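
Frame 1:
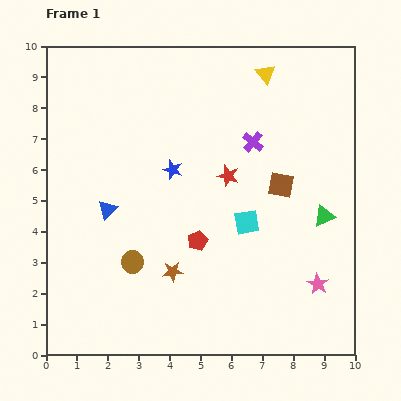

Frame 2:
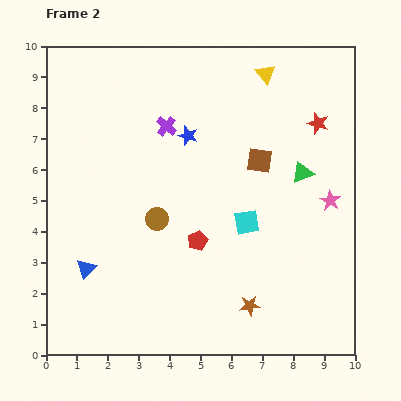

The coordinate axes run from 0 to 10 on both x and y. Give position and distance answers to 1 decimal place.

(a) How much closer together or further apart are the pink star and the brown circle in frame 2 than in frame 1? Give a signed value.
-0.4

Distance in frame 1: 6.0. Distance in frame 2: 5.6.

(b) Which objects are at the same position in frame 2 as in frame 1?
the yellow triangle, the cyan square, the red pentagon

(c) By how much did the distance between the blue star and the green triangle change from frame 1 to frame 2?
-1.2

Distance in frame 1: 5.1. Distance in frame 2: 3.9.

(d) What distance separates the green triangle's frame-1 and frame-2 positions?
1.6

The green triangle moved from (9.0, 4.5) to (8.3, 5.9), a distance of √(0.7² + 1.4²) ≈ 1.6.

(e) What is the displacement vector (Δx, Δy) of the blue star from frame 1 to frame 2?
(0.5, 1.1)

The blue star was at (4.1, 6.0) in frame 1 and (4.6, 7.1) in frame 2.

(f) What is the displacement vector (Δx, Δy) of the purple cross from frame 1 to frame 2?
(-2.8, 0.5)

The purple cross was at (6.7, 6.9) in frame 1 and (3.9, 7.4) in frame 2.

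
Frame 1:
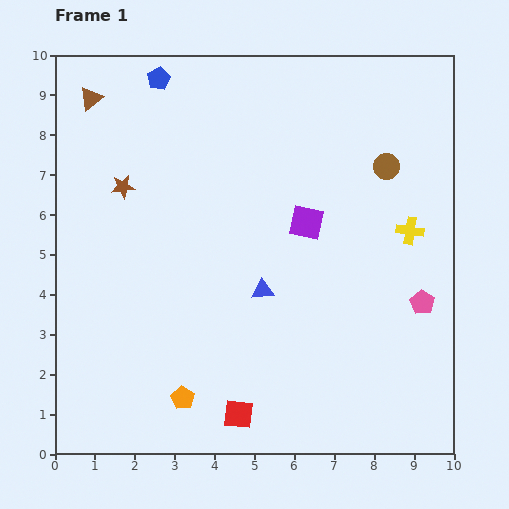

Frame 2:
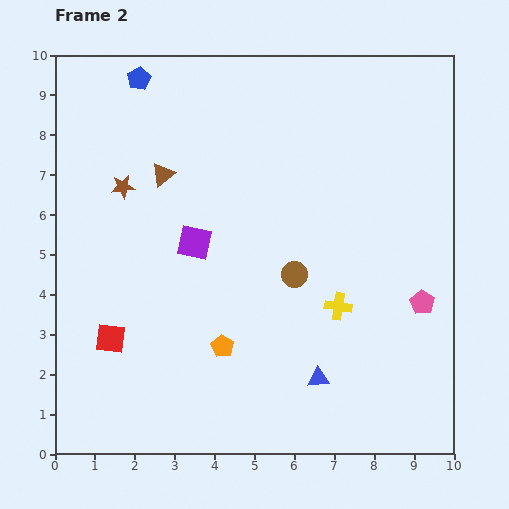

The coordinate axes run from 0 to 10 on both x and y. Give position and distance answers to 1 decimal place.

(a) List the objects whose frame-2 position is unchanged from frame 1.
the brown star, the pink pentagon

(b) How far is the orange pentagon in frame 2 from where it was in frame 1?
1.6

The orange pentagon moved from (3.2, 1.4) to (4.2, 2.7), a distance of √(1.0² + 1.3²) ≈ 1.6.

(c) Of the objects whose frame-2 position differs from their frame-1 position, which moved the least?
the blue pentagon

(moved 0.5)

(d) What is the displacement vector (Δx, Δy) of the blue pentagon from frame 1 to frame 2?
(-0.5, 0.0)

The blue pentagon was at (2.6, 9.4) in frame 1 and (2.1, 9.4) in frame 2.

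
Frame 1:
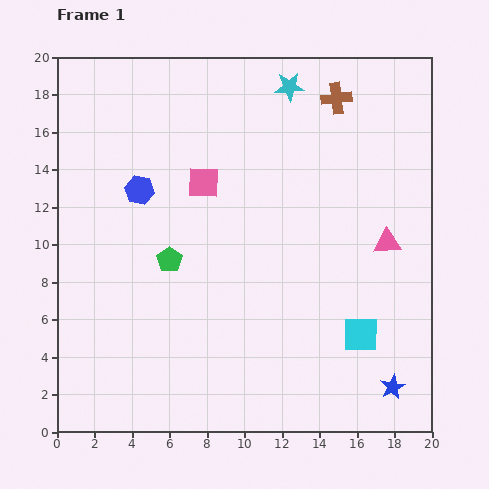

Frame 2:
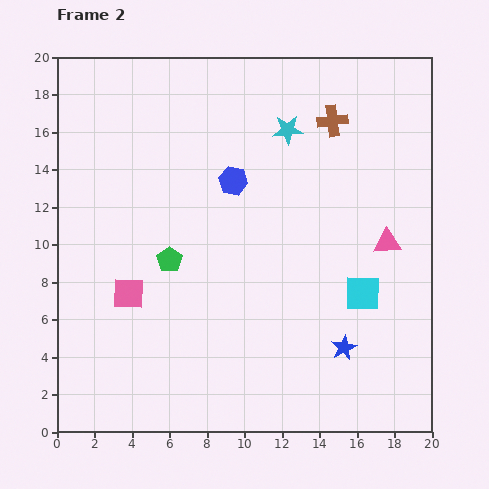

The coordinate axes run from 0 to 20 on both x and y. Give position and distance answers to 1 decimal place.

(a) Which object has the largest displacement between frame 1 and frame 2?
the pink square

(moved 7.1; next 5.0)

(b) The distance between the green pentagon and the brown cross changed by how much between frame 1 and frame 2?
-1.0

Distance in frame 1: 12.4. Distance in frame 2: 11.4.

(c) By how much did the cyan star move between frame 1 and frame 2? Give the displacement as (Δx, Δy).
(-0.1, -2.3)

The cyan star was at (12.4, 18.4) in frame 1 and (12.3, 16.1) in frame 2.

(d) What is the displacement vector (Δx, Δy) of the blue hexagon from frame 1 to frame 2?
(5.0, 0.5)

The blue hexagon was at (4.4, 12.9) in frame 1 and (9.4, 13.4) in frame 2.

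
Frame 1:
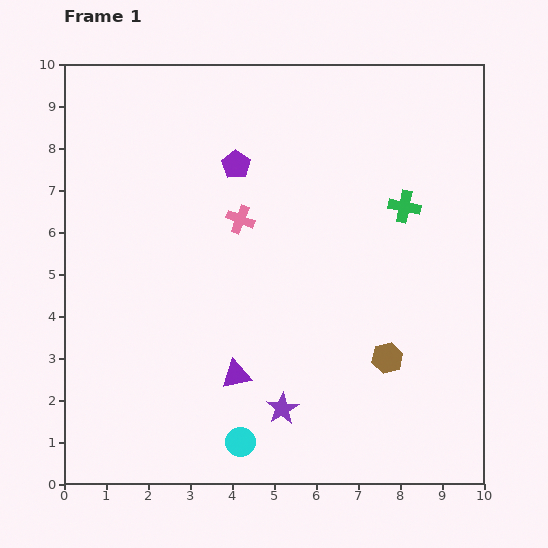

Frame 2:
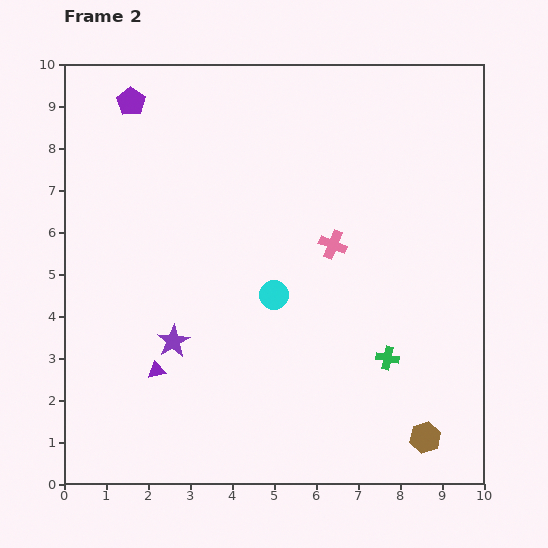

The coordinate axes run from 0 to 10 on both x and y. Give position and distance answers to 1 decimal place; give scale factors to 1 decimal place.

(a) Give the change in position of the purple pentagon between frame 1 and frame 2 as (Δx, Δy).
(-2.5, 1.5)

The purple pentagon was at (4.1, 7.6) in frame 1 and (1.6, 9.1) in frame 2.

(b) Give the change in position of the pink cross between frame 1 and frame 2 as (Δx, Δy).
(2.2, -0.6)

The pink cross was at (4.2, 6.3) in frame 1 and (6.4, 5.7) in frame 2.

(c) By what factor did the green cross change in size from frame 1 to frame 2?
0.7×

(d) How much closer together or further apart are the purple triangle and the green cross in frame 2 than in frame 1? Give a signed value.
-0.2

Distance in frame 1: 5.7. Distance in frame 2: 5.5.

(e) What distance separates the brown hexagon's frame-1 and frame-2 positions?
2.1

The brown hexagon moved from (7.7, 3.0) to (8.6, 1.1), a distance of √(0.9² + 1.9²) ≈ 2.1.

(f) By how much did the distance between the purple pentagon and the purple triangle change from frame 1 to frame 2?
+1.4

Distance in frame 1: 5.0. Distance in frame 2: 6.4.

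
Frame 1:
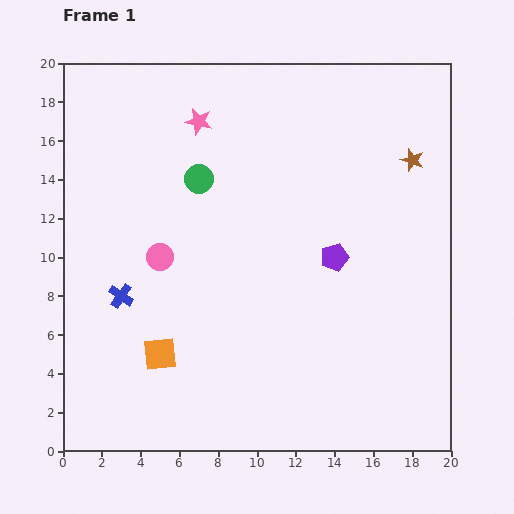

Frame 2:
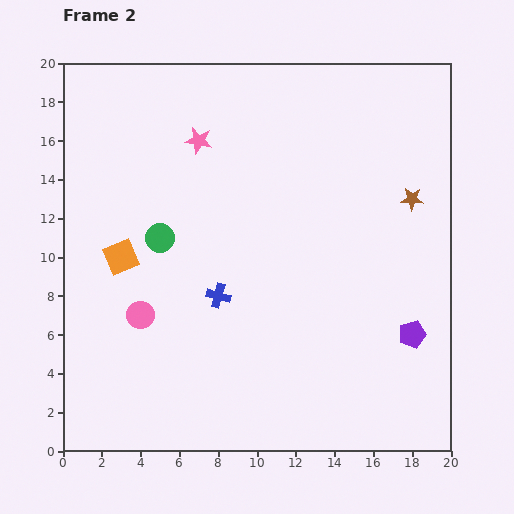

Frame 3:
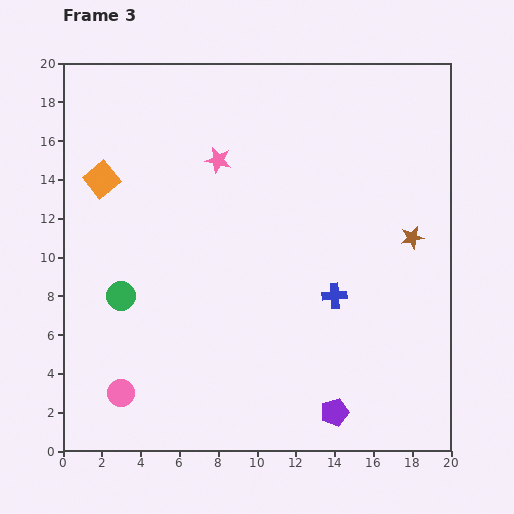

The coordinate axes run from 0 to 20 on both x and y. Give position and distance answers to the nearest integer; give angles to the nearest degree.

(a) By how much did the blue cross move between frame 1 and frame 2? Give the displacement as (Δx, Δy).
(5, 0)

The blue cross was at (3, 8) in frame 1 and (8, 8) in frame 2.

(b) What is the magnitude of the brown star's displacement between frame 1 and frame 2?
2

The brown star moved from (18, 15) to (18, 13), a distance of √(0² + 2²) ≈ 2.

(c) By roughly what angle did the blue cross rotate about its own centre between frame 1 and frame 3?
38° counter-clockwise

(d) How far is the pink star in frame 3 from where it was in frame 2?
1

The pink star moved from (7, 16) to (8, 15), a distance of √(1² + 1²) ≈ 1.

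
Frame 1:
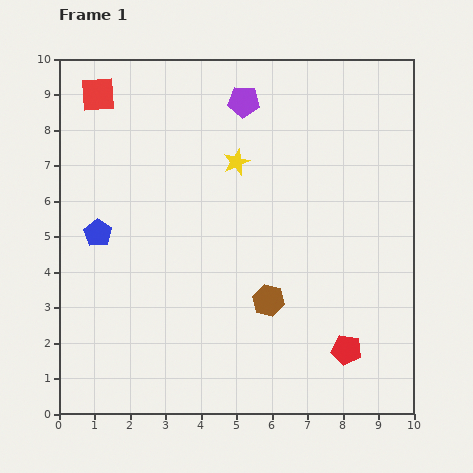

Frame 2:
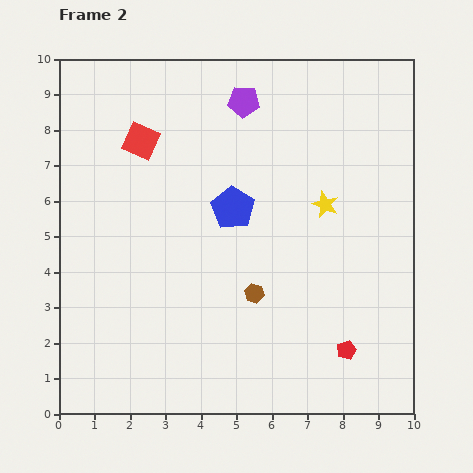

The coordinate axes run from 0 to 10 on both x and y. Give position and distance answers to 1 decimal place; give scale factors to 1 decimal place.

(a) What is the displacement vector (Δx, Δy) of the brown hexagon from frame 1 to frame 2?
(-0.4, 0.2)

The brown hexagon was at (5.9, 3.2) in frame 1 and (5.5, 3.4) in frame 2.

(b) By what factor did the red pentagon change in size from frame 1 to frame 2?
0.6×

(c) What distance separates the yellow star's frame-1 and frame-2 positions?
2.8

The yellow star moved from (5.0, 7.1) to (7.5, 5.9), a distance of √(2.5² + 1.2²) ≈ 2.8.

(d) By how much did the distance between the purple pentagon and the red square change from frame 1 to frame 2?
-1.0

Distance in frame 1: 4.1. Distance in frame 2: 3.1.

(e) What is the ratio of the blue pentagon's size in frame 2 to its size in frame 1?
1.5×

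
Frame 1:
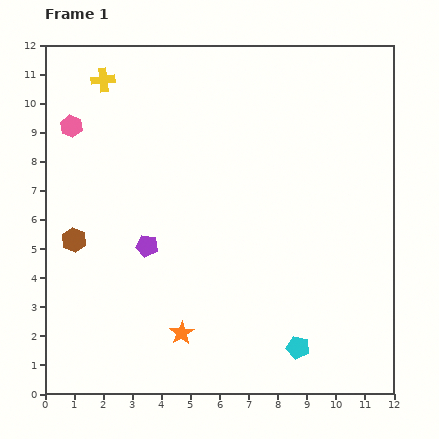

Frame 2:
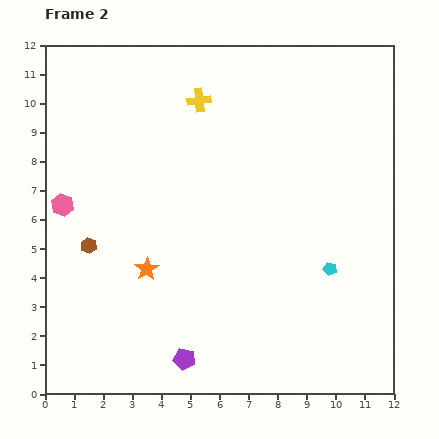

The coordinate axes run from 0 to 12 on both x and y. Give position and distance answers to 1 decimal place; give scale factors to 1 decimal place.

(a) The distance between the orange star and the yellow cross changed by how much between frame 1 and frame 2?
-3.0

Distance in frame 1: 9.1. Distance in frame 2: 6.1.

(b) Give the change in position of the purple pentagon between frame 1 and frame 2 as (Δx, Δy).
(1.3, -3.9)

The purple pentagon was at (3.5, 5.1) in frame 1 and (4.8, 1.2) in frame 2.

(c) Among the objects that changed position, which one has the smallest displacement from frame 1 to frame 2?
the brown hexagon

(moved 0.5)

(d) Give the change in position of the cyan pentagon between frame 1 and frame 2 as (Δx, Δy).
(1.1, 2.7)

The cyan pentagon was at (8.7, 1.6) in frame 1 and (9.8, 4.3) in frame 2.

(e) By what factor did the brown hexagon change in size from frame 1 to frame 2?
0.6×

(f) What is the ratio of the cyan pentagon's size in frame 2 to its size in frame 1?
0.6×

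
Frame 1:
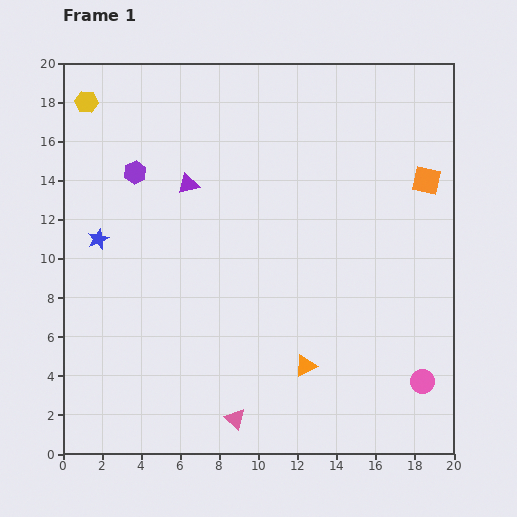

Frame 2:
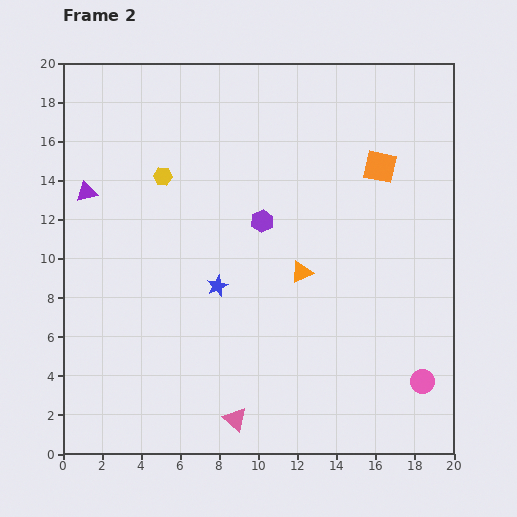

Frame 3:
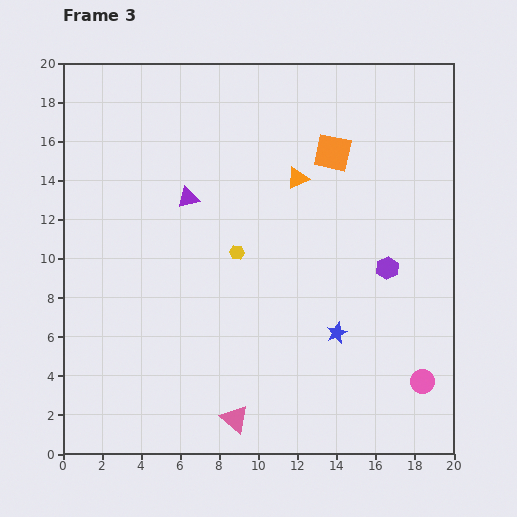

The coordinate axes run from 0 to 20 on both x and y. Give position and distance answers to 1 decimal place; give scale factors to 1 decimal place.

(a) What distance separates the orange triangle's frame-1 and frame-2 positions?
4.8

The orange triangle moved from (12.4, 4.5) to (12.2, 9.3), a distance of √(0.2² + 4.8²) ≈ 4.8.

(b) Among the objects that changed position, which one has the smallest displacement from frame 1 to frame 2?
the orange square

(moved 2.5)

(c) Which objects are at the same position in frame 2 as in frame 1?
the pink circle, the pink triangle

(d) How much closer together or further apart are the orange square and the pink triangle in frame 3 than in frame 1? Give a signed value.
-1.1

Distance in frame 1: 15.6. Distance in frame 3: 14.5.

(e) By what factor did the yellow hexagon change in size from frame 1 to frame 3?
0.6×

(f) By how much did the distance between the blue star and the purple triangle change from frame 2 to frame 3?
+2.1

Distance in frame 2: 8.2. Distance in frame 3: 10.3.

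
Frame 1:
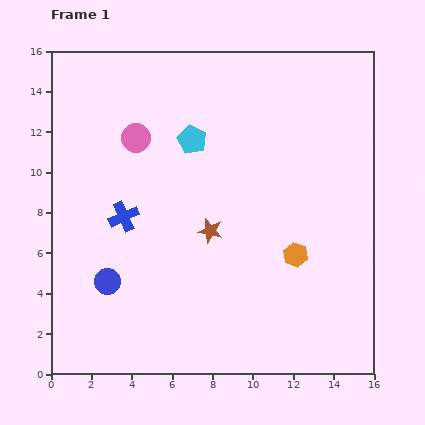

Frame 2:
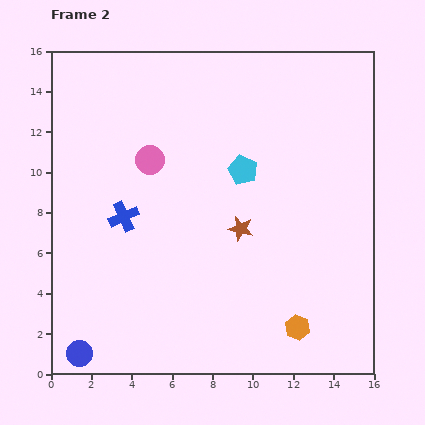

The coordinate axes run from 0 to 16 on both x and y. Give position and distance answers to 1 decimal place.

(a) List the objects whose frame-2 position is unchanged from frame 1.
the blue cross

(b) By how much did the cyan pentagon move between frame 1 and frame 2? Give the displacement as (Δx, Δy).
(2.5, -1.5)

The cyan pentagon was at (7.0, 11.6) in frame 1 and (9.5, 10.1) in frame 2.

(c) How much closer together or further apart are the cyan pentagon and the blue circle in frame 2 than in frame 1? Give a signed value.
+4.0

Distance in frame 1: 8.2. Distance in frame 2: 12.2.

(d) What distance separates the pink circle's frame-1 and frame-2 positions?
1.3

The pink circle moved from (4.2, 11.7) to (4.9, 10.6), a distance of √(0.7² + 1.1²) ≈ 1.3.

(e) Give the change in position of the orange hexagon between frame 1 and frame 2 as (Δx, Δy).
(0.1, -3.6)

The orange hexagon was at (12.1, 5.9) in frame 1 and (12.2, 2.3) in frame 2.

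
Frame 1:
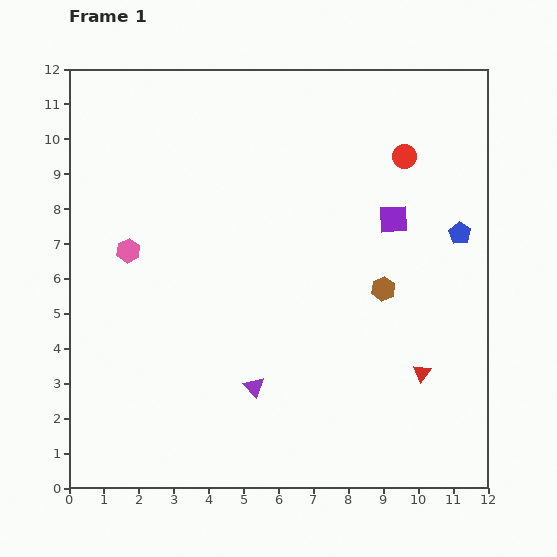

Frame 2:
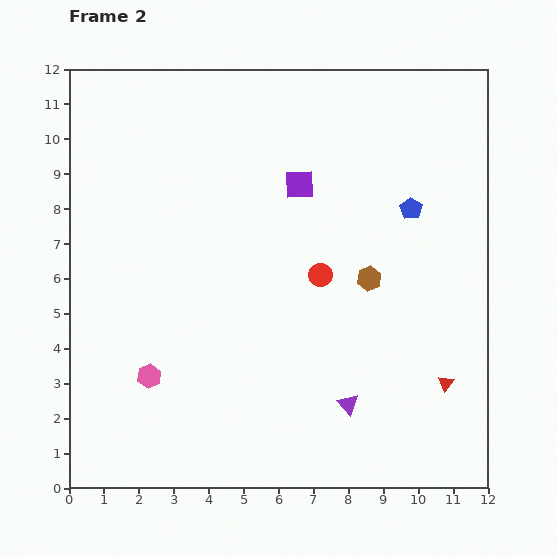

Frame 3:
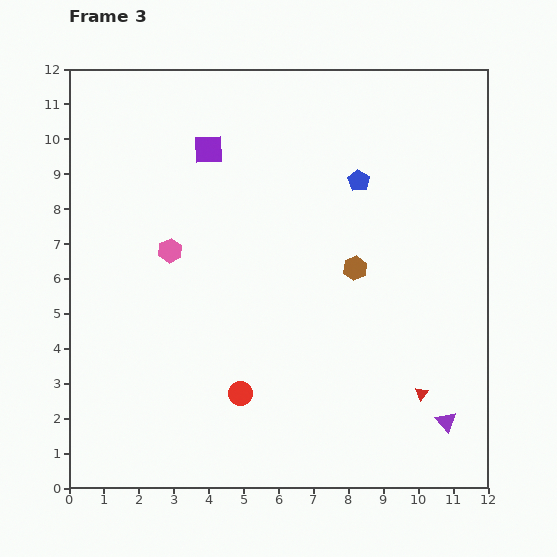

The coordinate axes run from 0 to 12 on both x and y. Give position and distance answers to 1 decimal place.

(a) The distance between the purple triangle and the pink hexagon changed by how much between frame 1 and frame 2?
+0.5

Distance in frame 1: 5.3. Distance in frame 2: 5.8.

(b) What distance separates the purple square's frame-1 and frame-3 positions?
5.7

The purple square moved from (9.3, 7.7) to (4.0, 9.7), a distance of √(5.3² + 2.0²) ≈ 5.7.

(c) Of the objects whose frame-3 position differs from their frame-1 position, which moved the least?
the red triangle

(moved 0.6)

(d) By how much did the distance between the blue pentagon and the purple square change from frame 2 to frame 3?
+1.1

Distance in frame 2: 3.3. Distance in frame 3: 4.4.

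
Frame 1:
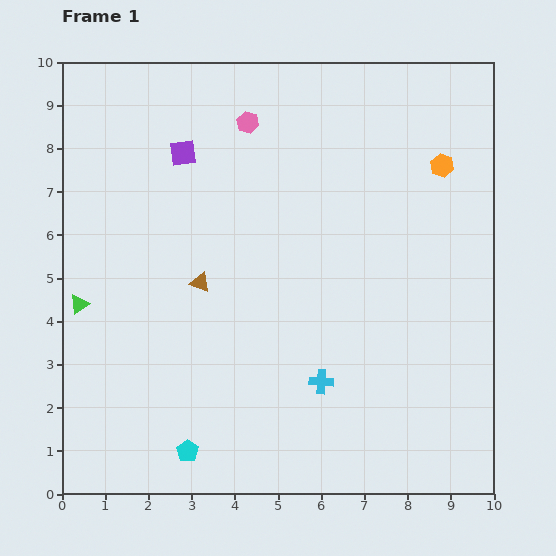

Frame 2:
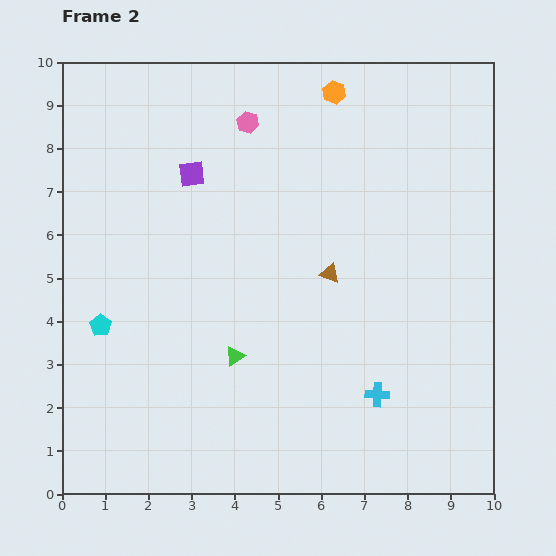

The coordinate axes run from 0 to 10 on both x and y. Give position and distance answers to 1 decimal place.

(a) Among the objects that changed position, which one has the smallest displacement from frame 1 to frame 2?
the purple square

(moved 0.5)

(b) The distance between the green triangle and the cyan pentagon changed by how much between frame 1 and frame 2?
-1.0

Distance in frame 1: 4.2. Distance in frame 2: 3.2.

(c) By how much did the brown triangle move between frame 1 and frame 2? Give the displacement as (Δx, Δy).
(3.0, 0.2)

The brown triangle was at (3.2, 4.9) in frame 1 and (6.2, 5.1) in frame 2.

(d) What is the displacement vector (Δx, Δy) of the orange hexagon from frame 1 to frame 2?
(-2.5, 1.7)

The orange hexagon was at (8.8, 7.6) in frame 1 and (6.3, 9.3) in frame 2.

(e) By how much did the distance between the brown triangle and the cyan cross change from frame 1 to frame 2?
-0.6

Distance in frame 1: 3.6. Distance in frame 2: 3.0.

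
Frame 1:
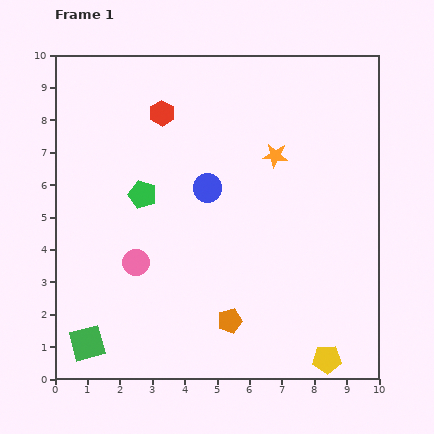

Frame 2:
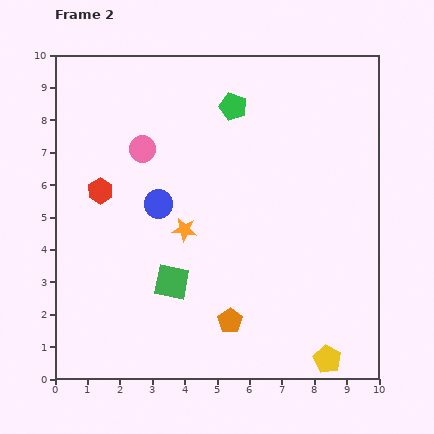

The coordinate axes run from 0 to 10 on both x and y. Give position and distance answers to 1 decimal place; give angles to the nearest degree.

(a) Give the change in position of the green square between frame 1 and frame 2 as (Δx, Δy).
(2.6, 1.9)

The green square was at (1.0, 1.1) in frame 1 and (3.6, 3.0) in frame 2.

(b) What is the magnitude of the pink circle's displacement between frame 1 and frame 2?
3.5

The pink circle moved from (2.5, 3.6) to (2.7, 7.1), a distance of √(0.2² + 3.5²) ≈ 3.5.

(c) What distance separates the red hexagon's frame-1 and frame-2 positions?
3.1

The red hexagon moved from (3.3, 8.2) to (1.4, 5.8), a distance of √(1.9² + 2.4²) ≈ 3.1.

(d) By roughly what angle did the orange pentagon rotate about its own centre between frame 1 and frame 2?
19° counter-clockwise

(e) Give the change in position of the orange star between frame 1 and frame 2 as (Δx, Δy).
(-2.8, -2.3)

The orange star was at (6.8, 6.9) in frame 1 and (4.0, 4.6) in frame 2.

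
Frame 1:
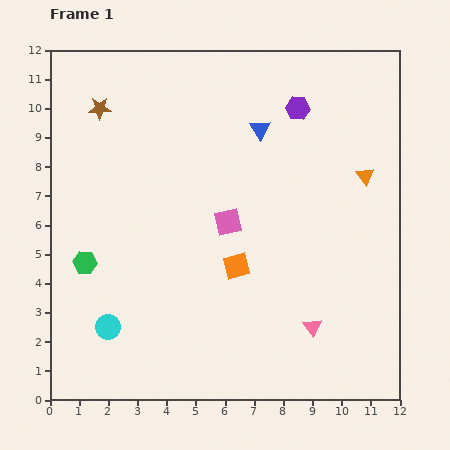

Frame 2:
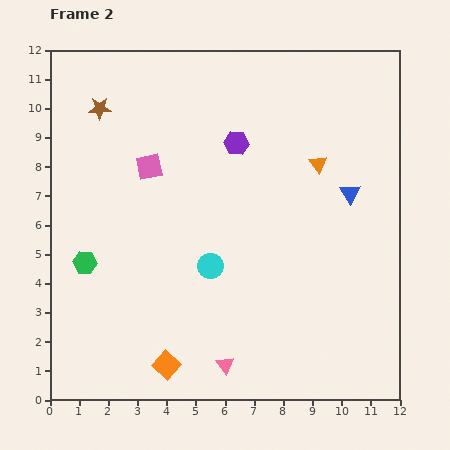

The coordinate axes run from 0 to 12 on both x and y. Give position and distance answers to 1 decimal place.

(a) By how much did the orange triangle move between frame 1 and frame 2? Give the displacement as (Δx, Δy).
(-1.6, 0.4)

The orange triangle was at (10.8, 7.7) in frame 1 and (9.2, 8.1) in frame 2.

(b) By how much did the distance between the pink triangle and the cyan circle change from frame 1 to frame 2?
-3.6

Distance in frame 1: 7.0. Distance in frame 2: 3.4.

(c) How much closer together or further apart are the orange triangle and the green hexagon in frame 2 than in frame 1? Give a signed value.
-1.4

Distance in frame 1: 10.1. Distance in frame 2: 8.7.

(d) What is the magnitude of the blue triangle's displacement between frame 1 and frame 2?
3.8

The blue triangle moved from (7.2, 9.3) to (10.3, 7.1), a distance of √(3.1² + 2.2²) ≈ 3.8.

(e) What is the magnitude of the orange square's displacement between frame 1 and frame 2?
4.2

The orange square moved from (6.4, 4.6) to (4.0, 1.2), a distance of √(2.4² + 3.4²) ≈ 4.2.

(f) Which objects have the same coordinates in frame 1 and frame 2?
the brown star, the green hexagon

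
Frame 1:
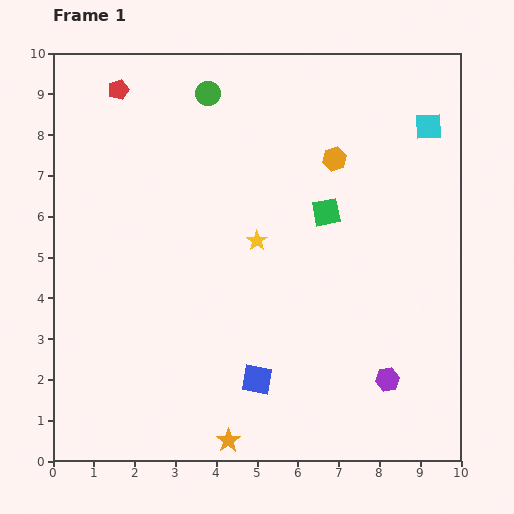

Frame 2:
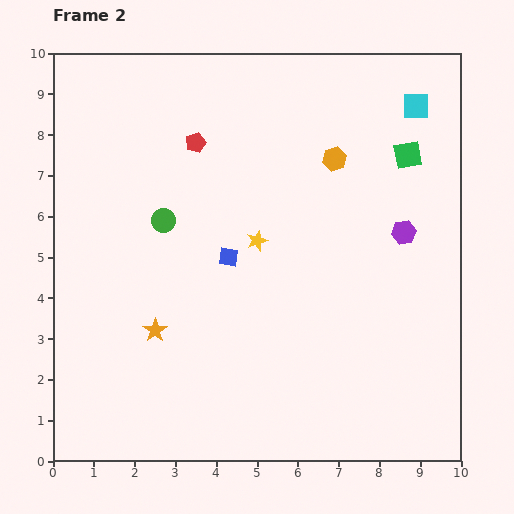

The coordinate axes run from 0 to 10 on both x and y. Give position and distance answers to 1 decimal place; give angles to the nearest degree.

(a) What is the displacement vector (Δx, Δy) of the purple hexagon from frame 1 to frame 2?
(0.4, 3.6)

The purple hexagon was at (8.2, 2.0) in frame 1 and (8.6, 5.6) in frame 2.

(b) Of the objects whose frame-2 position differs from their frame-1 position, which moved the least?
the cyan square

(moved 0.6)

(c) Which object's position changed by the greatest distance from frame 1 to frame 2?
the purple hexagon

(moved 3.6; next 3.3)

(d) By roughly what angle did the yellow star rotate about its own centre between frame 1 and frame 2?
17° clockwise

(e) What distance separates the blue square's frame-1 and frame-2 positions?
3.1

The blue square moved from (5.0, 2.0) to (4.3, 5.0), a distance of √(0.7² + 3.0²) ≈ 3.1.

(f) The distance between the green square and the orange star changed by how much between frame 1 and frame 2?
+1.4

Distance in frame 1: 6.1. Distance in frame 2: 7.5.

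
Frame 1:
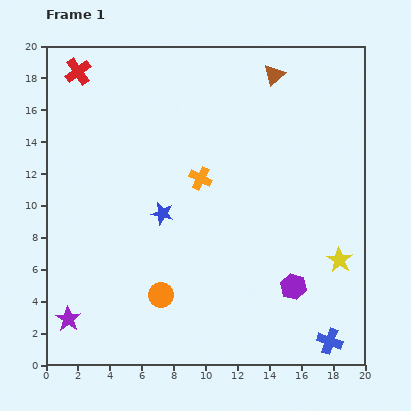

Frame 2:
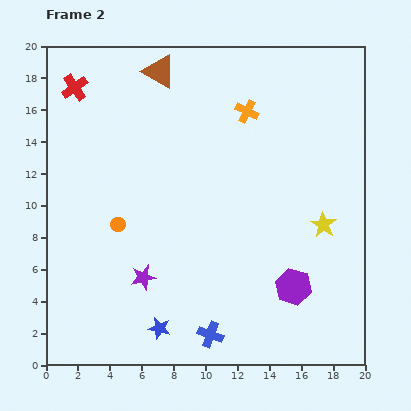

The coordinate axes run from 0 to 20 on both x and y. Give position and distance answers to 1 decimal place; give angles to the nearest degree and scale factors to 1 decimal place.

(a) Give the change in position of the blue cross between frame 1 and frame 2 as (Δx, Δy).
(-7.5, 0.4)

The blue cross was at (17.8, 1.5) in frame 1 and (10.3, 1.9) in frame 2.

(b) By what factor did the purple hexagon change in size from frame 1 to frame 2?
1.4×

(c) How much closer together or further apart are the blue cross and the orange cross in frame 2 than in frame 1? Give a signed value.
+1.2

Distance in frame 1: 13.0. Distance in frame 2: 14.2.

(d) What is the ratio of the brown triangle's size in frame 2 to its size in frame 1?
1.5×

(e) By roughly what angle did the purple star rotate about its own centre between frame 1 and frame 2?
26° clockwise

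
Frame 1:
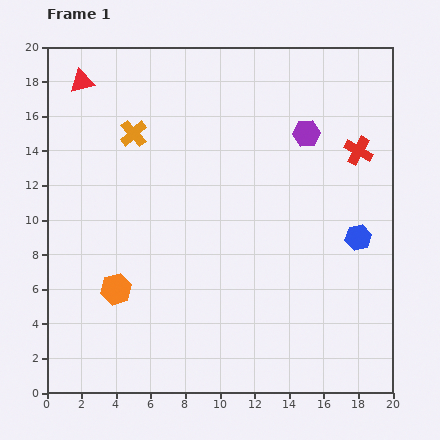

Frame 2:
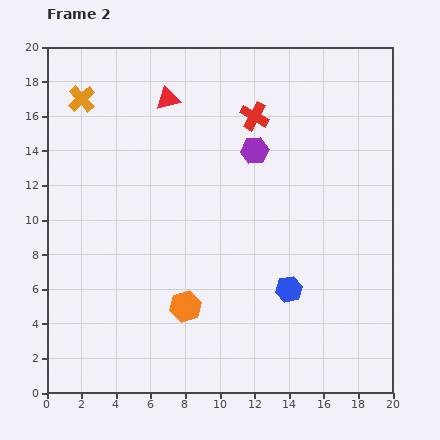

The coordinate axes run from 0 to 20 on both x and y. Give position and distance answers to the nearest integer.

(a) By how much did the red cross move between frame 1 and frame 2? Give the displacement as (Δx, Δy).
(-6, 2)

The red cross was at (18, 14) in frame 1 and (12, 16) in frame 2.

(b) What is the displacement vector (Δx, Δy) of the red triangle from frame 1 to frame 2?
(5, -1)

The red triangle was at (2, 18) in frame 1 and (7, 17) in frame 2.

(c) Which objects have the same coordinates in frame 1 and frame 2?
none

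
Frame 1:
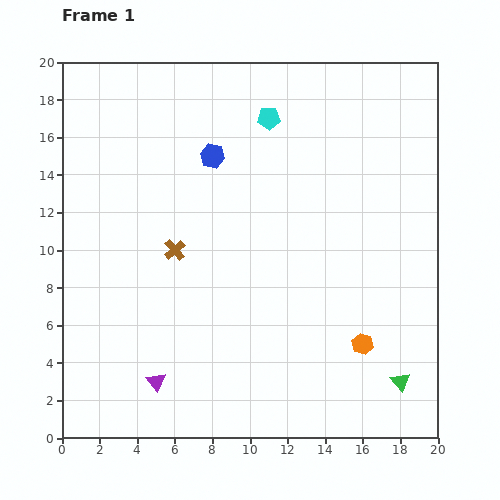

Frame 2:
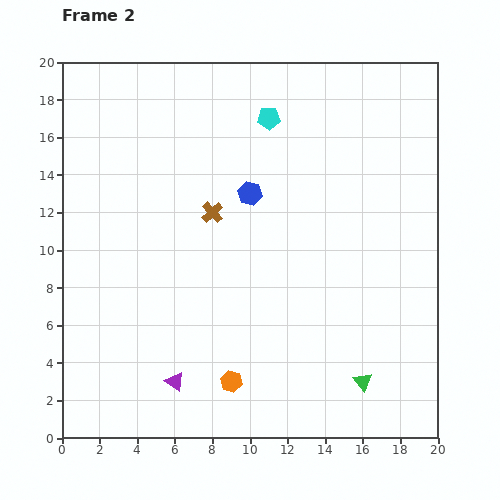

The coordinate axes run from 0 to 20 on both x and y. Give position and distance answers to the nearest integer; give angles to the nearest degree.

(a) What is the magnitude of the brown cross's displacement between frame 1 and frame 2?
3

The brown cross moved from (6, 10) to (8, 12), a distance of √(2² + 2²) ≈ 3.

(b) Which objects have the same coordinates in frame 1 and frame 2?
the cyan pentagon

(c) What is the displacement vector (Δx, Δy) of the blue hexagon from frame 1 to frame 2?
(2, -2)

The blue hexagon was at (8, 15) in frame 1 and (10, 13) in frame 2.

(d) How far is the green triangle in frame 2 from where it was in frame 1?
2

The green triangle moved from (18, 3) to (16, 3), a distance of √(2² + 0²) ≈ 2.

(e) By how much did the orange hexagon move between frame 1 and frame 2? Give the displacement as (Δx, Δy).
(-7, -2)

The orange hexagon was at (16, 5) in frame 1 and (9, 3) in frame 2.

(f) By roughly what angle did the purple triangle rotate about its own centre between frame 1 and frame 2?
17° counter-clockwise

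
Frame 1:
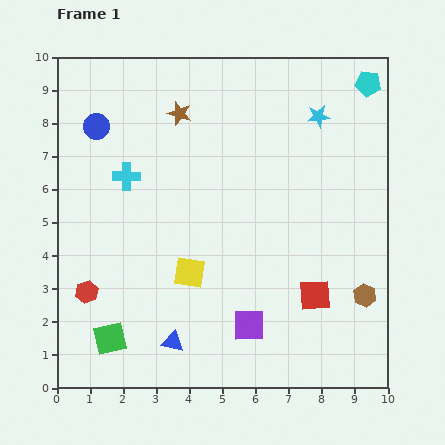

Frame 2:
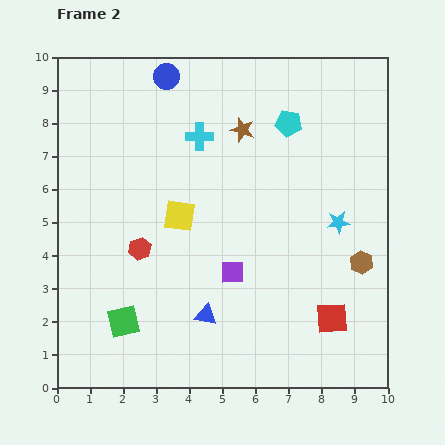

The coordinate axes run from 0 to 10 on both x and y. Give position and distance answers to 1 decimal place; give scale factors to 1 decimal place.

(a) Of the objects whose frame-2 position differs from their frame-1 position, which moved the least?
the green square

(moved 0.6)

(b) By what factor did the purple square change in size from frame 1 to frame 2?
0.7×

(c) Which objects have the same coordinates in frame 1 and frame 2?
none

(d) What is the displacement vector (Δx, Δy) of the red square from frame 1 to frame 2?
(0.5, -0.7)

The red square was at (7.8, 2.8) in frame 1 and (8.3, 2.1) in frame 2.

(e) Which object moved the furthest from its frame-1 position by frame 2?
the cyan star

(moved 3.3; next 2.7)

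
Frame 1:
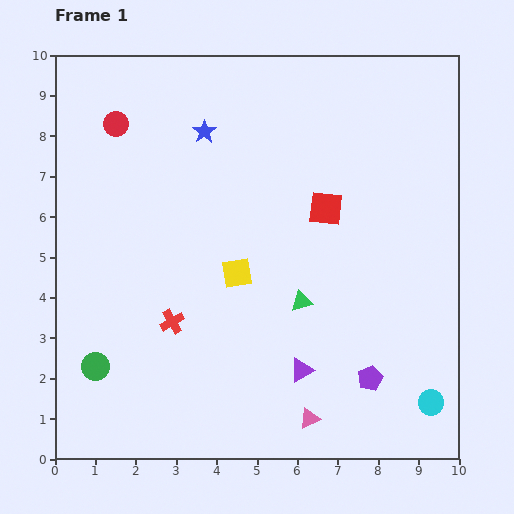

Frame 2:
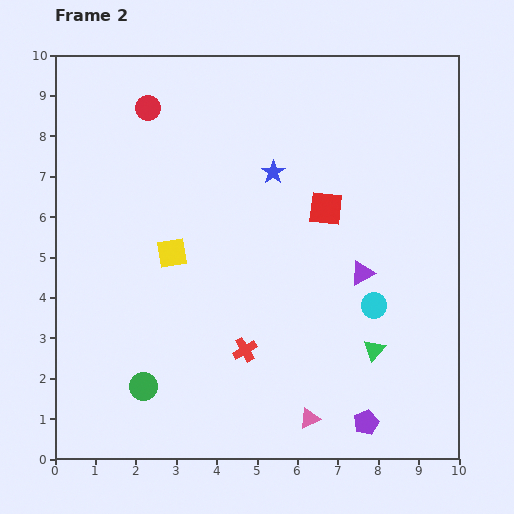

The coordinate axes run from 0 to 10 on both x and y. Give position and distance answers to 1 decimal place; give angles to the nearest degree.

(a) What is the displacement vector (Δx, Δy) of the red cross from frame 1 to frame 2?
(1.8, -0.7)

The red cross was at (2.9, 3.4) in frame 1 and (4.7, 2.7) in frame 2.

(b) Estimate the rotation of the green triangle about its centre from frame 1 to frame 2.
36° counter-clockwise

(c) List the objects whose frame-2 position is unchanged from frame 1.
the red square, the pink triangle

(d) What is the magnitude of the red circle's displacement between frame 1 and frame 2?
0.9

The red circle moved from (1.5, 8.3) to (2.3, 8.7), a distance of √(0.8² + 0.4²) ≈ 0.9.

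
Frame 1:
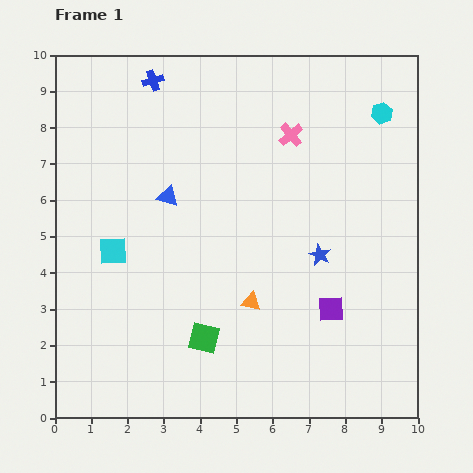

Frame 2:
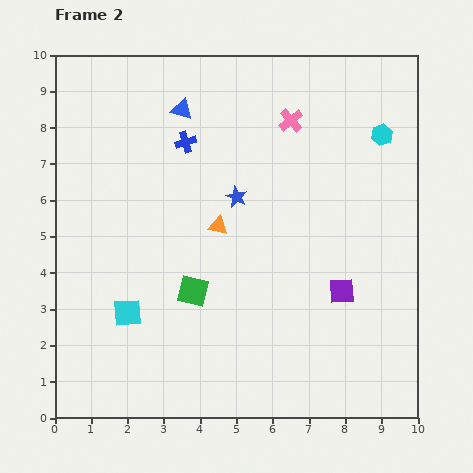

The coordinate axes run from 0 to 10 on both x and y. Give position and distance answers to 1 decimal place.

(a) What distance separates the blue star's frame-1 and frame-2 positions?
2.8

The blue star moved from (7.3, 4.5) to (5.0, 6.1), a distance of √(2.3² + 1.6²) ≈ 2.8.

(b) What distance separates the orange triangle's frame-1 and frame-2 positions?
2.3

The orange triangle moved from (5.4, 3.2) to (4.5, 5.3), a distance of √(0.9² + 2.1²) ≈ 2.3.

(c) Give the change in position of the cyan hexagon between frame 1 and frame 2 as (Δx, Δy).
(0.0, -0.6)

The cyan hexagon was at (9.0, 8.4) in frame 1 and (9.0, 7.8) in frame 2.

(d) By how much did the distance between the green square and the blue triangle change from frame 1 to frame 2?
+1.0

Distance in frame 1: 4.0. Distance in frame 2: 5.0.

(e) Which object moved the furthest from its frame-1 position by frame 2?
the blue star

(moved 2.8; next 2.4)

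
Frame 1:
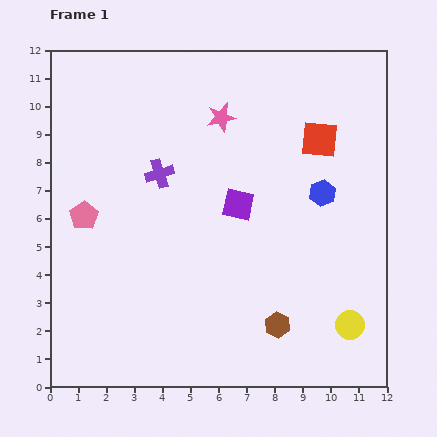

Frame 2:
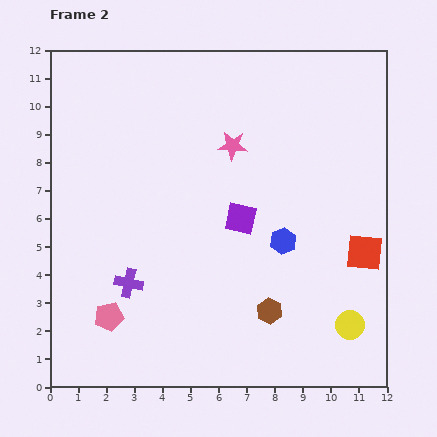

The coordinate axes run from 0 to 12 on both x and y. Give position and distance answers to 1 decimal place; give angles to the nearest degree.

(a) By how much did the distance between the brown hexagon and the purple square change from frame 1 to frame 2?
-1.1

Distance in frame 1: 4.5. Distance in frame 2: 3.4.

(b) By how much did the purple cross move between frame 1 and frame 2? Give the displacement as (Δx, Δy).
(-1.1, -3.9)

The purple cross was at (3.9, 7.6) in frame 1 and (2.8, 3.7) in frame 2.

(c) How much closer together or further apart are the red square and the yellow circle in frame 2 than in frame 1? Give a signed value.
-4.1

Distance in frame 1: 6.7. Distance in frame 2: 2.6.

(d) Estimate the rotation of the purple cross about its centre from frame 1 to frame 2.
30° clockwise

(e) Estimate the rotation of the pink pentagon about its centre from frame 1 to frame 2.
22° clockwise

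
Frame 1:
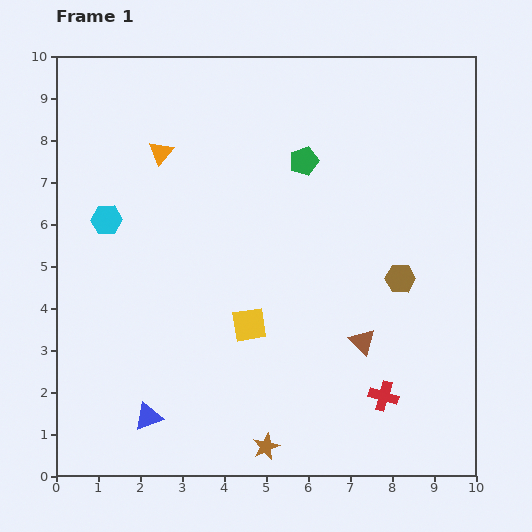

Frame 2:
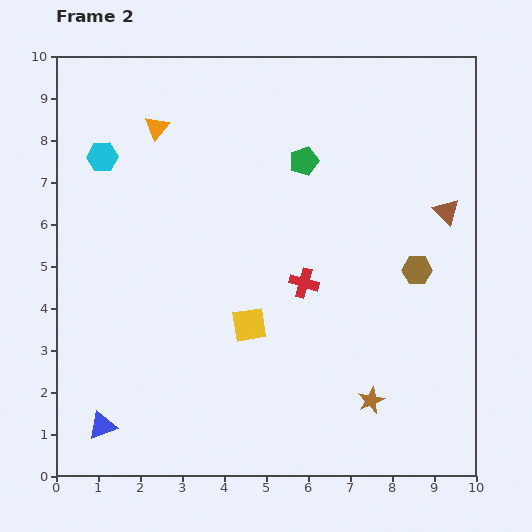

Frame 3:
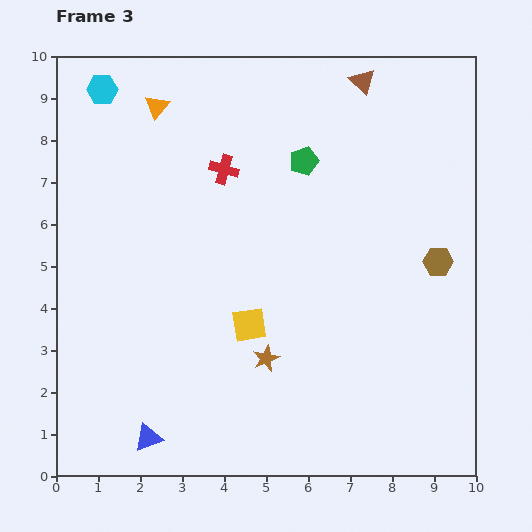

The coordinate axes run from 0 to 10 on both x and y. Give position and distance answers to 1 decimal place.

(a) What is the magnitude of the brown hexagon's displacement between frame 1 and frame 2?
0.4

The brown hexagon moved from (8.2, 4.7) to (8.6, 4.9), a distance of √(0.4² + 0.2²) ≈ 0.4.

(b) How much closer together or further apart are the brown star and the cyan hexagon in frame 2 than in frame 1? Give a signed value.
+2.0

Distance in frame 1: 6.6. Distance in frame 2: 8.6.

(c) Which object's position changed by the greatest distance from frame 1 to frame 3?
the red cross

(moved 6.6; next 6.2)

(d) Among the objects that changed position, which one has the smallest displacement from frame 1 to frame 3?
the blue triangle

(moved 0.5)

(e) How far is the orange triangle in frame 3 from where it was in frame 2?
0.5

The orange triangle moved from (2.4, 8.3) to (2.4, 8.8), a distance of √(0.0² + 0.5²) ≈ 0.5.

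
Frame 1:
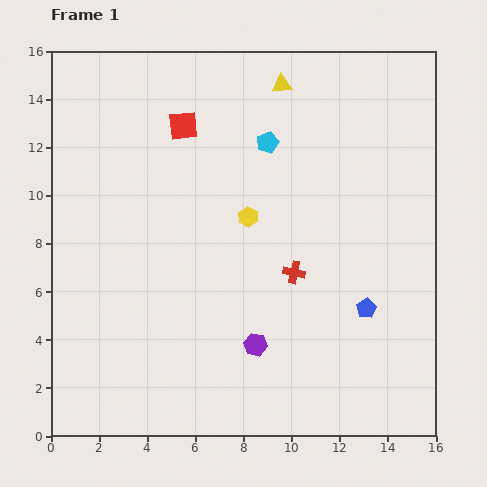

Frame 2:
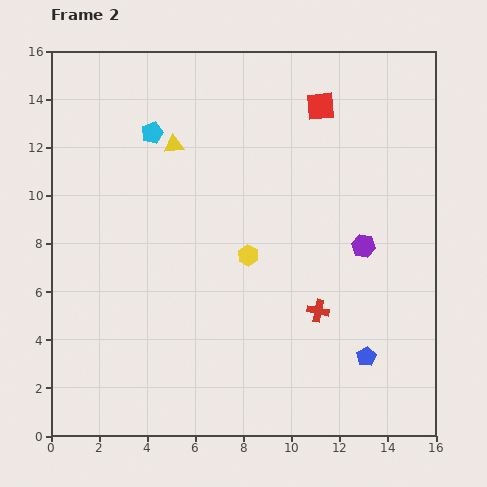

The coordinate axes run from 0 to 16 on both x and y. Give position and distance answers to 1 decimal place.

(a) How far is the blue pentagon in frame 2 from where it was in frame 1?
2.0

The blue pentagon moved from (13.1, 5.3) to (13.1, 3.3), a distance of √(0.0² + 2.0²) ≈ 2.0.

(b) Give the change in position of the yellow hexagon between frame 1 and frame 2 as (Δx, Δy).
(0.0, -1.6)

The yellow hexagon was at (8.2, 9.1) in frame 1 and (8.2, 7.5) in frame 2.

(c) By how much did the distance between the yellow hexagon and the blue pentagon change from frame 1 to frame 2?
+0.3

Distance in frame 1: 6.2. Distance in frame 2: 6.5.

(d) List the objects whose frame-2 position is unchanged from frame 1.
none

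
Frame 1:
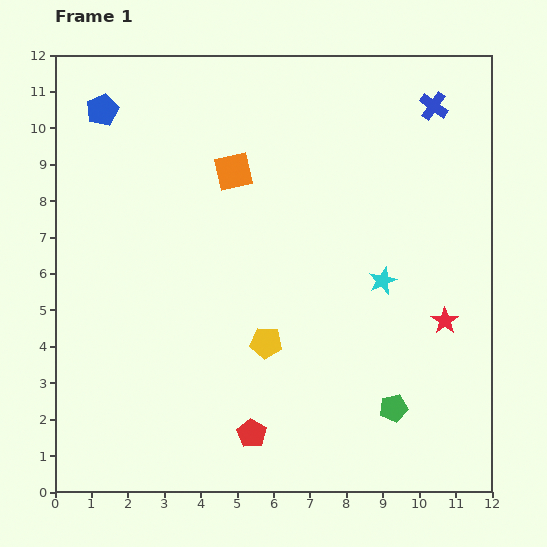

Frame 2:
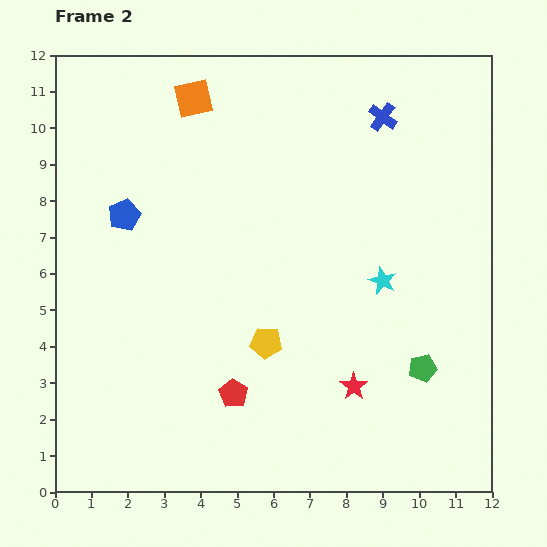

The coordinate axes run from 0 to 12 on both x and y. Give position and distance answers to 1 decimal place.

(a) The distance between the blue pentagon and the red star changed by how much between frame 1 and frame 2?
-3.1

Distance in frame 1: 11.0. Distance in frame 2: 7.9.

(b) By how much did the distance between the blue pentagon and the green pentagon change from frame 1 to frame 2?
-2.3

Distance in frame 1: 11.5. Distance in frame 2: 9.2.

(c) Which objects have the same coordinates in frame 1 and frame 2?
the yellow pentagon, the cyan star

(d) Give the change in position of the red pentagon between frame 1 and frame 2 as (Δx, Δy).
(-0.5, 1.1)

The red pentagon was at (5.4, 1.6) in frame 1 and (4.9, 2.7) in frame 2.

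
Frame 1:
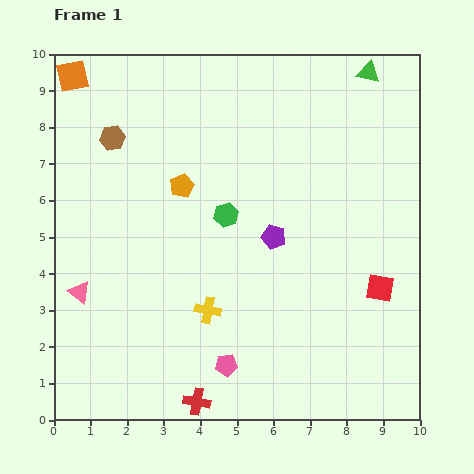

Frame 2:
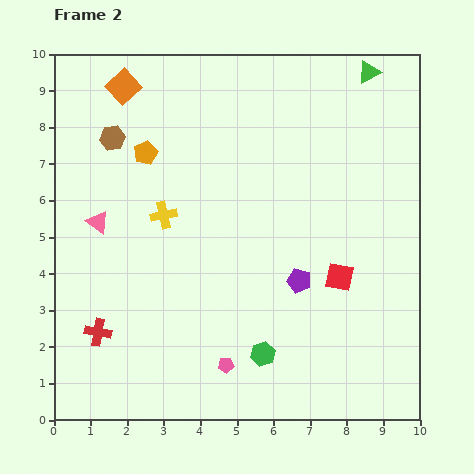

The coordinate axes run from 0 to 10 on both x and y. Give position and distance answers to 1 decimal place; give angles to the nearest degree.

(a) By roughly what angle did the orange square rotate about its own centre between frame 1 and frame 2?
30° counter-clockwise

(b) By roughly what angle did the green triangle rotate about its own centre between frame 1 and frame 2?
41° counter-clockwise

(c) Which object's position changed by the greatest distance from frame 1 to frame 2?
the green hexagon

(moved 3.9; next 3.3)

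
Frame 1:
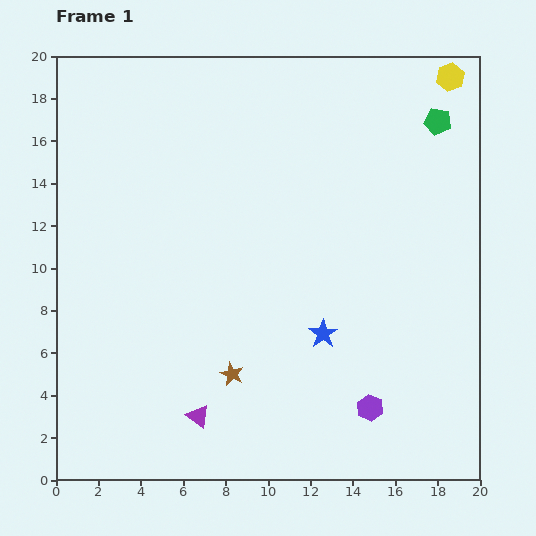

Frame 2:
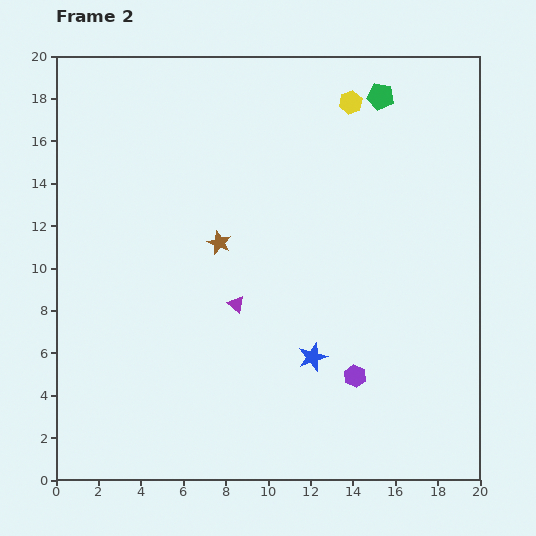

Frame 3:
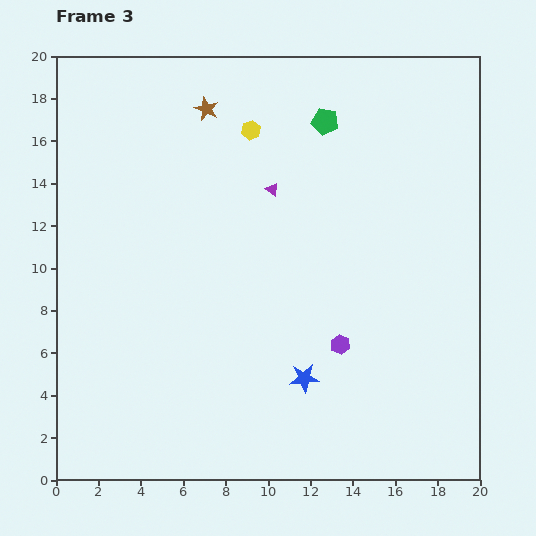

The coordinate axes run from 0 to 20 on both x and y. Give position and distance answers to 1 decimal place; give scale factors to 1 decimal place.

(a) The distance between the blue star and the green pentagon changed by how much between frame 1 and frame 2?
+1.3

Distance in frame 1: 11.4. Distance in frame 2: 12.7.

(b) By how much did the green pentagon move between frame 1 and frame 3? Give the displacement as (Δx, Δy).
(-5.3, 0.0)

The green pentagon was at (18.0, 16.9) in frame 1 and (12.7, 16.9) in frame 3.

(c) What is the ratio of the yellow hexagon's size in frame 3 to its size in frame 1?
0.7×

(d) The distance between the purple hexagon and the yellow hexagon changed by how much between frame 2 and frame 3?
-2.0

Distance in frame 2: 12.9. Distance in frame 3: 10.9.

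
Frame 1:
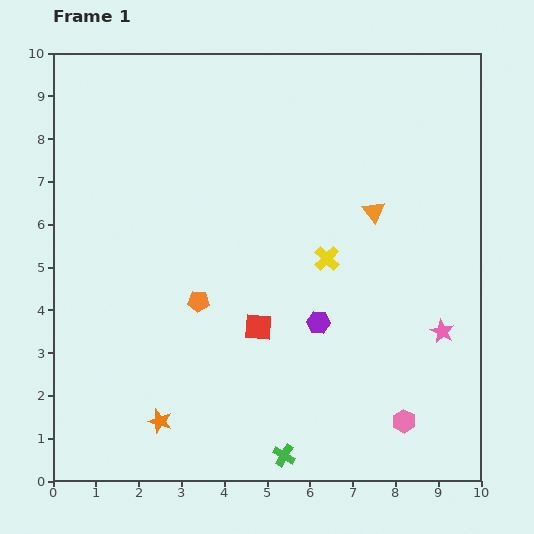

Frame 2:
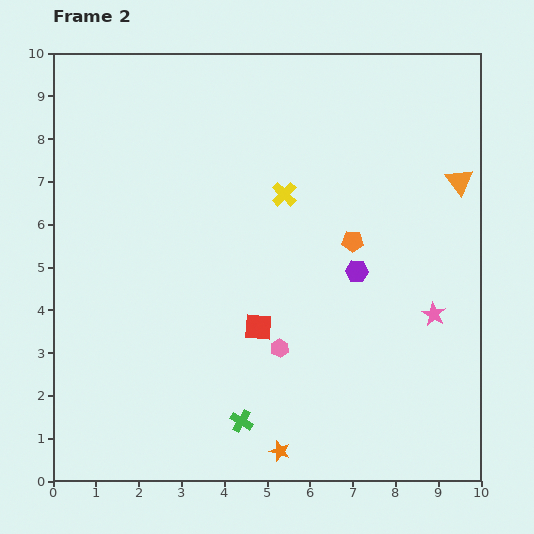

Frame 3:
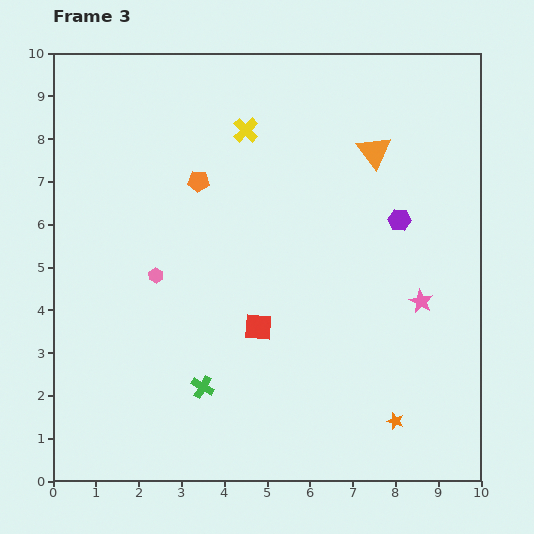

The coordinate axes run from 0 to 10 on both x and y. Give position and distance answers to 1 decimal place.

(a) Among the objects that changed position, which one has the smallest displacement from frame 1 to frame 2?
the pink star

(moved 0.4)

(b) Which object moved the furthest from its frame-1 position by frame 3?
the pink hexagon

(moved 6.7; next 5.5)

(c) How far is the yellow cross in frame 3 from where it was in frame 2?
1.7

The yellow cross moved from (5.4, 6.7) to (4.5, 8.2), a distance of √(0.9² + 1.5²) ≈ 1.7.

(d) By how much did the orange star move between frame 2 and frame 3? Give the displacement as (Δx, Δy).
(2.7, 0.7)

The orange star was at (5.3, 0.7) in frame 2 and (8.0, 1.4) in frame 3.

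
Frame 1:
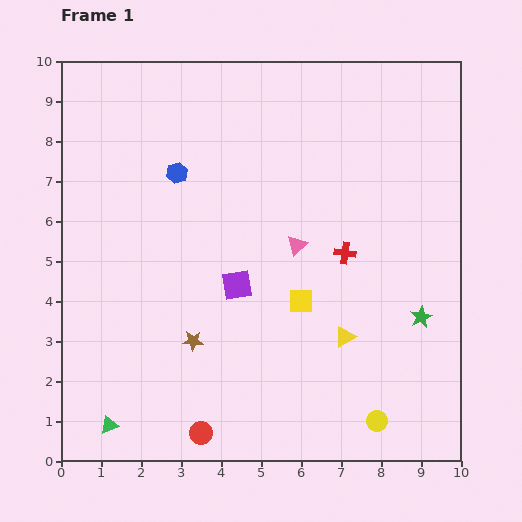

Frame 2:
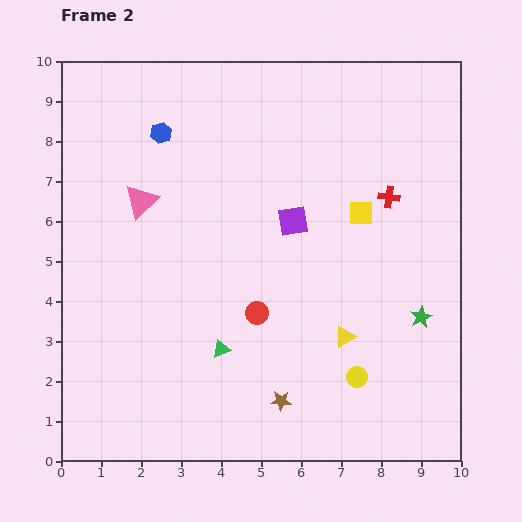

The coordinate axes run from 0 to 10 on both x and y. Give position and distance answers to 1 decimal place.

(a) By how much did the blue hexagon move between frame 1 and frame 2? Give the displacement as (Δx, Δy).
(-0.4, 1.0)

The blue hexagon was at (2.9, 7.2) in frame 1 and (2.5, 8.2) in frame 2.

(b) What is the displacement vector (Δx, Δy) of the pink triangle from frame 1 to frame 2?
(-3.9, 1.1)

The pink triangle was at (5.9, 5.4) in frame 1 and (2.0, 6.5) in frame 2.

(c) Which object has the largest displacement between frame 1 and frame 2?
the pink triangle

(moved 4.1; next 3.4)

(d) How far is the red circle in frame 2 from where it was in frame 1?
3.3

The red circle moved from (3.5, 0.7) to (4.9, 3.7), a distance of √(1.4² + 3.0²) ≈ 3.3.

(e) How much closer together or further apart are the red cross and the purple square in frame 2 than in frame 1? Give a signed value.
-0.3

Distance in frame 1: 2.8. Distance in frame 2: 2.5.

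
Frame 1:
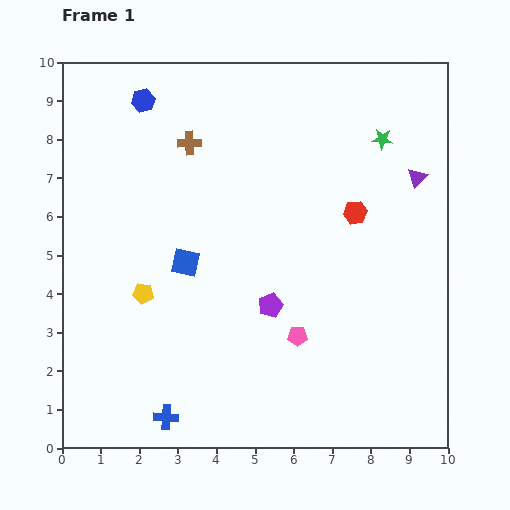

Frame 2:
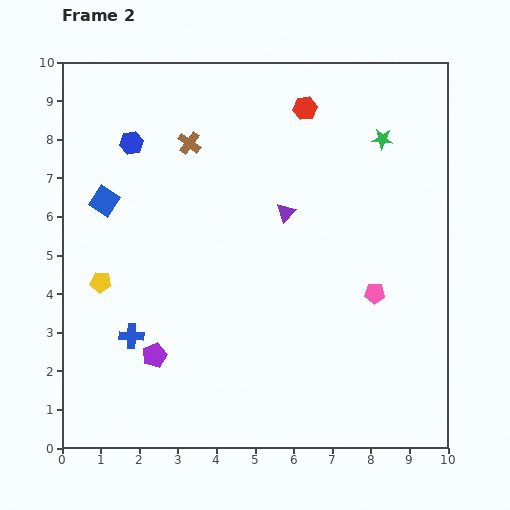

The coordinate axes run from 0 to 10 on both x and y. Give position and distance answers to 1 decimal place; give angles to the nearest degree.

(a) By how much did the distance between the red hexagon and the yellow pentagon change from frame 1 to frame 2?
+1.1

Distance in frame 1: 5.9. Distance in frame 2: 7.0.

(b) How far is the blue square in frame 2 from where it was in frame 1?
2.6

The blue square moved from (3.2, 4.8) to (1.1, 6.4), a distance of √(2.1² + 1.6²) ≈ 2.6.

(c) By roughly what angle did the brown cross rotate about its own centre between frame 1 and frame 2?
38° clockwise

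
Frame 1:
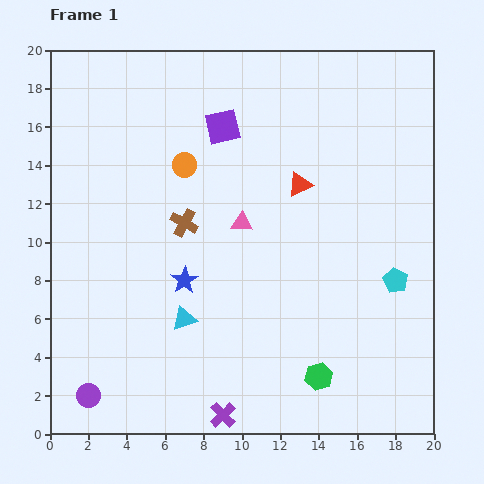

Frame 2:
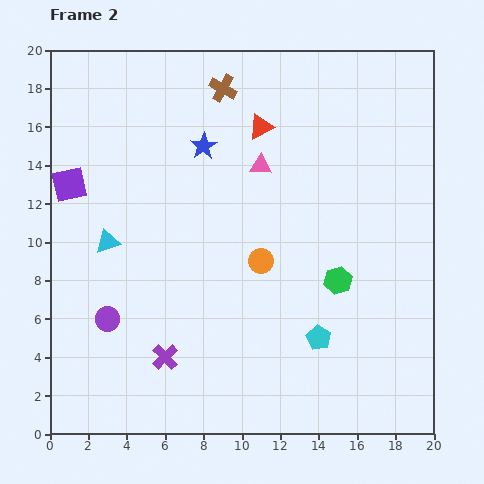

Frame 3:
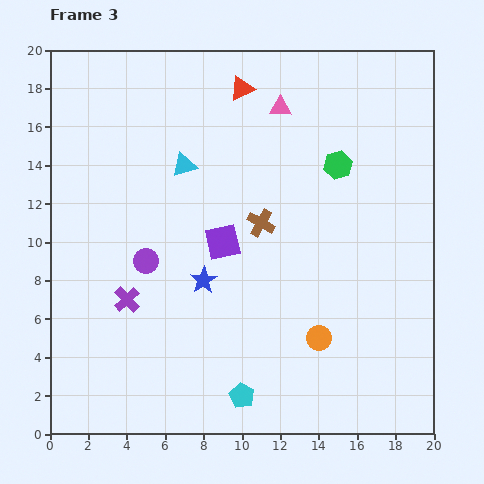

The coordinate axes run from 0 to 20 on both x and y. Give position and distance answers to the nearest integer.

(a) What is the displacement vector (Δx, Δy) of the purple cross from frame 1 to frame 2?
(-3, 3)

The purple cross was at (9, 1) in frame 1 and (6, 4) in frame 2.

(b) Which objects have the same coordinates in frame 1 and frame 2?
none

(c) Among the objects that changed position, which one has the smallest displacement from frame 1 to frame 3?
the blue star

(moved 1)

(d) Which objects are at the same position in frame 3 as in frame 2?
none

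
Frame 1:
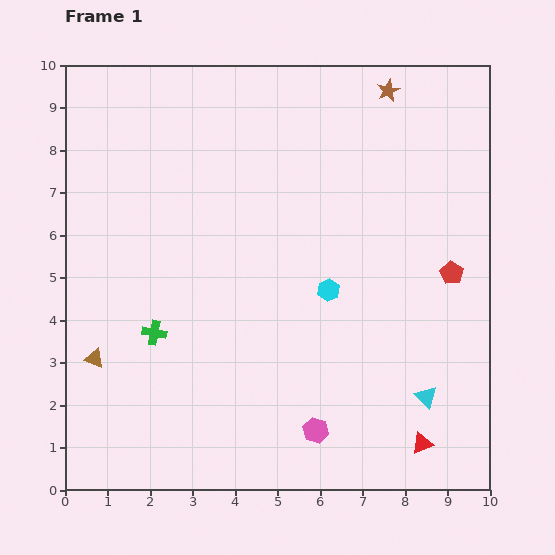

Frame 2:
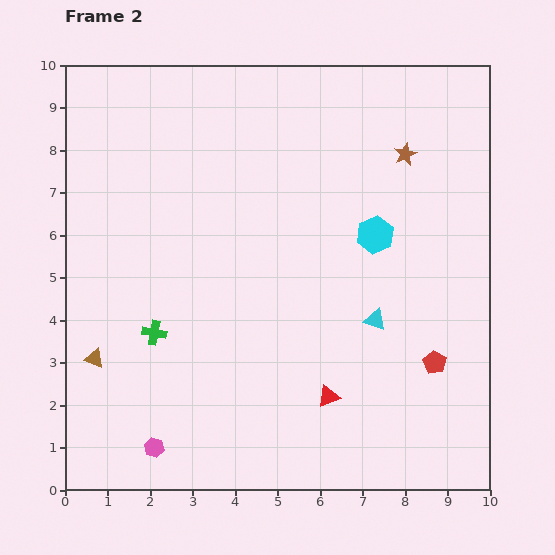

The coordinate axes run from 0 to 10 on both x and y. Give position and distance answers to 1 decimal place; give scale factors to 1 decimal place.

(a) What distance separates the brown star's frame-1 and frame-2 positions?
1.6

The brown star moved from (7.6, 9.4) to (8.0, 7.9), a distance of √(0.4² + 1.5²) ≈ 1.6.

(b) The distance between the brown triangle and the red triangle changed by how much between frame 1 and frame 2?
-2.4

Distance in frame 1: 8.0. Distance in frame 2: 5.6.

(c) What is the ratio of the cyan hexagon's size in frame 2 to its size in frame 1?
1.7×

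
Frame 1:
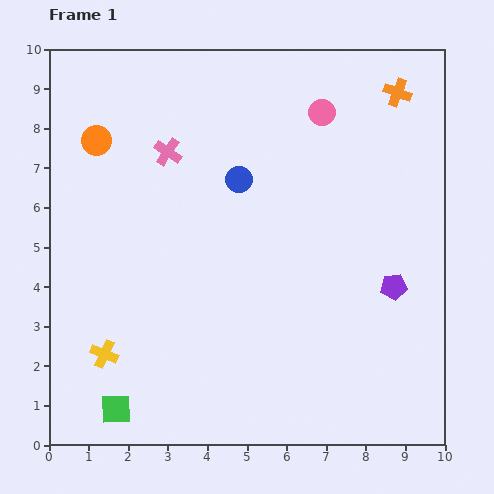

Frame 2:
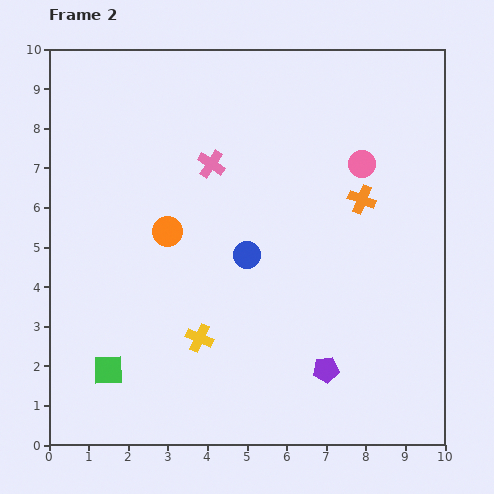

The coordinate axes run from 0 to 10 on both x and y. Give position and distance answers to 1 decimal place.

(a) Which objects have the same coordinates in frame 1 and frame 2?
none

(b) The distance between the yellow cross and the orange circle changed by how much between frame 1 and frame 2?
-2.6

Distance in frame 1: 5.4. Distance in frame 2: 2.8.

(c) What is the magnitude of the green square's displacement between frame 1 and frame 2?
1.0

The green square moved from (1.7, 0.9) to (1.5, 1.9), a distance of √(0.2² + 1.0²) ≈ 1.0.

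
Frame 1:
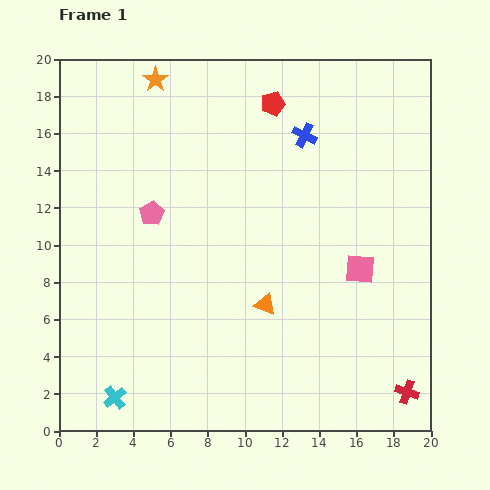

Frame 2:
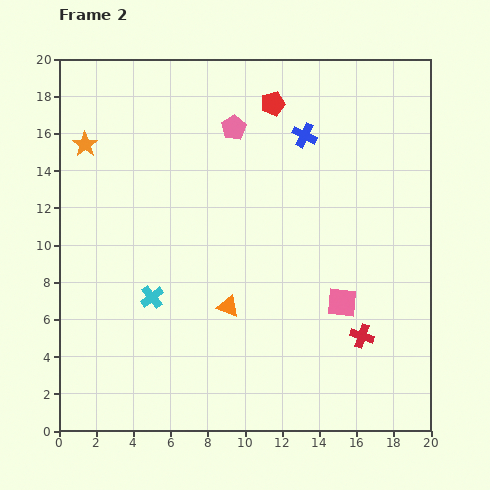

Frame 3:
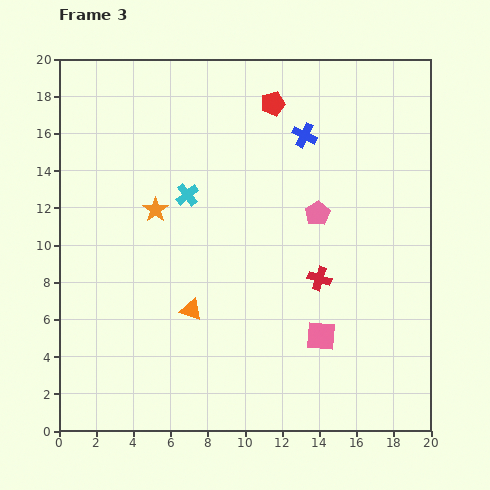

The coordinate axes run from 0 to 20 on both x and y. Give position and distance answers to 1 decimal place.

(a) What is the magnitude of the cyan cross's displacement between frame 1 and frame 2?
5.8

The cyan cross moved from (3.0, 1.8) to (5.0, 7.2), a distance of √(2.0² + 5.4²) ≈ 5.8.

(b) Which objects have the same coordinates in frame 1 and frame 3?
the blue cross, the red pentagon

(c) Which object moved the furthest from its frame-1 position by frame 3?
the cyan cross

(moved 11.6; next 8.9)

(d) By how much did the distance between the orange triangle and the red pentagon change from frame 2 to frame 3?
+0.7

Distance in frame 2: 11.2. Distance in frame 3: 11.9.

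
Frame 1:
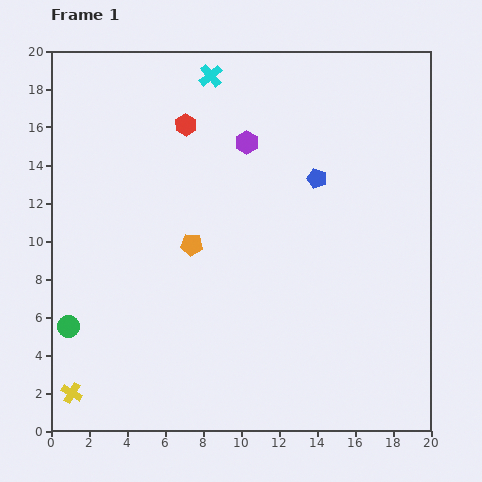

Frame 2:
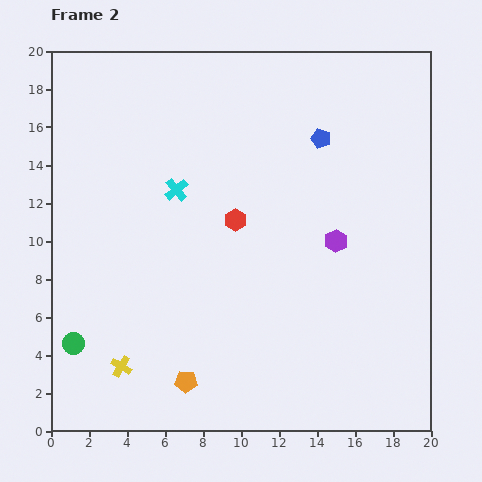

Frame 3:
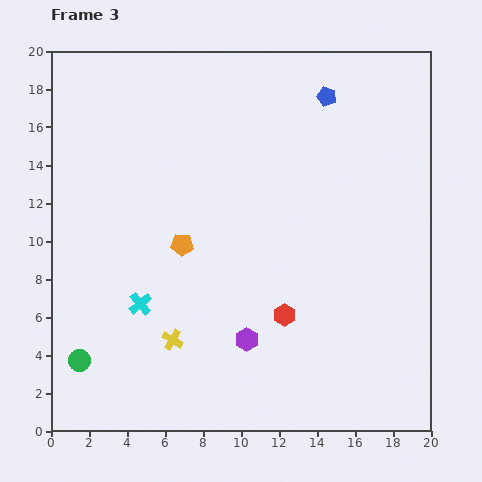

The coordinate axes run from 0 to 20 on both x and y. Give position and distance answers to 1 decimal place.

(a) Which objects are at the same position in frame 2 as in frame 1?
none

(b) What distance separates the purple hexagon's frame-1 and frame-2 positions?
7.0

The purple hexagon moved from (10.3, 15.2) to (15.0, 10.0), a distance of √(4.7² + 5.2²) ≈ 7.0.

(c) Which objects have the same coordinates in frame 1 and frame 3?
none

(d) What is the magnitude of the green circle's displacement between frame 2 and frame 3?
0.9

The green circle moved from (1.2, 4.6) to (1.5, 3.7), a distance of √(0.3² + 0.9²) ≈ 0.9.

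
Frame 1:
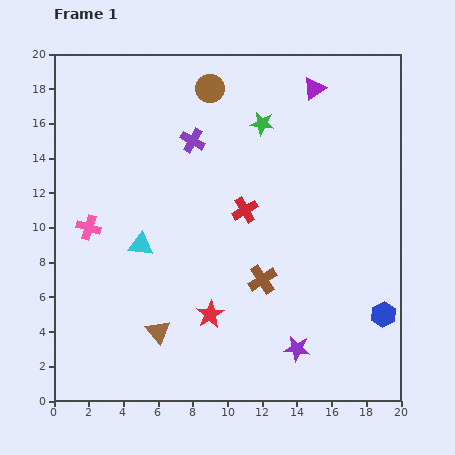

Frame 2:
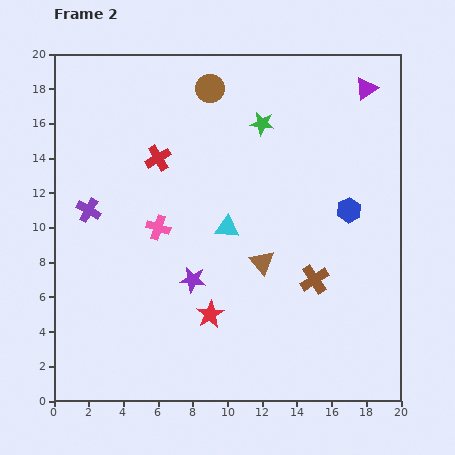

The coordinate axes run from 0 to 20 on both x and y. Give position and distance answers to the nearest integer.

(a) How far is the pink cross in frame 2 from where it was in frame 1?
4

The pink cross moved from (2, 10) to (6, 10), a distance of √(4² + 0²) ≈ 4.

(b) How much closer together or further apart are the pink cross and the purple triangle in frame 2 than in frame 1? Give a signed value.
-1

Distance in frame 1: 15. Distance in frame 2: 14.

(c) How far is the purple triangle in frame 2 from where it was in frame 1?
3

The purple triangle moved from (15, 18) to (18, 18), a distance of √(3² + 0²) ≈ 3.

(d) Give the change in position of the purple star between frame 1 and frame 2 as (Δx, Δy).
(-6, 4)

The purple star was at (14, 3) in frame 1 and (8, 7) in frame 2.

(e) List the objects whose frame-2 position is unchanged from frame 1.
the red star, the brown circle, the green star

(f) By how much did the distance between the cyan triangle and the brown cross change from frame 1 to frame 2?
-1

Distance in frame 1: 7. Distance in frame 2: 6.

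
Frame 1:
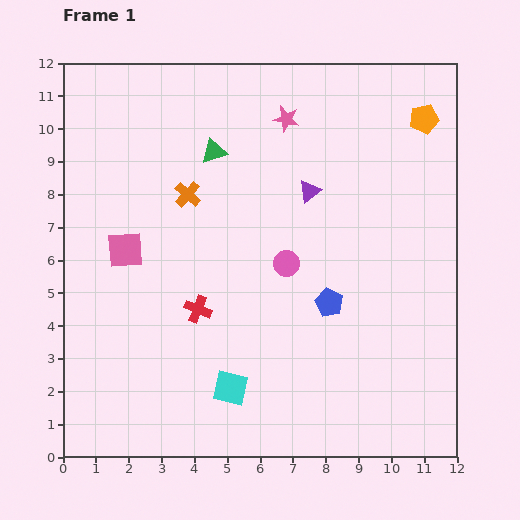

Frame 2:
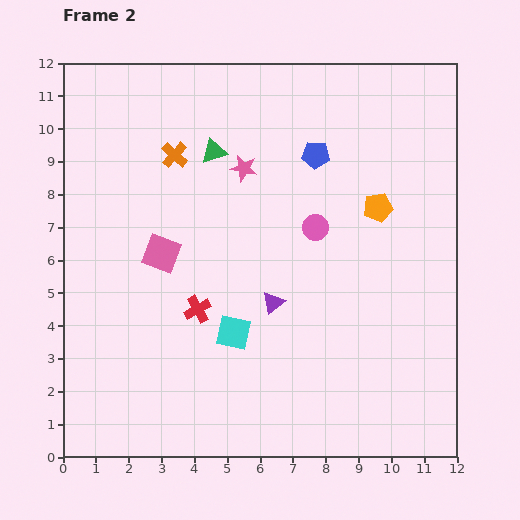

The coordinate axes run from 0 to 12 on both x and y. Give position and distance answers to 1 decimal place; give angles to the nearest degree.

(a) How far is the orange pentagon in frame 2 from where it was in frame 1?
3.0

The orange pentagon moved from (11.0, 10.3) to (9.6, 7.6), a distance of √(1.4² + 2.7²) ≈ 3.0.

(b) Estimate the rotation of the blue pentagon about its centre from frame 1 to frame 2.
21° counter-clockwise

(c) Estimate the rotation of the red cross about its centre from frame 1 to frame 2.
39° clockwise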